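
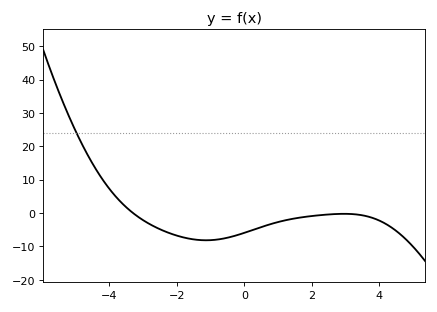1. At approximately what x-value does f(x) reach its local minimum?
-1.13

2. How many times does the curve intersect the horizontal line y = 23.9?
1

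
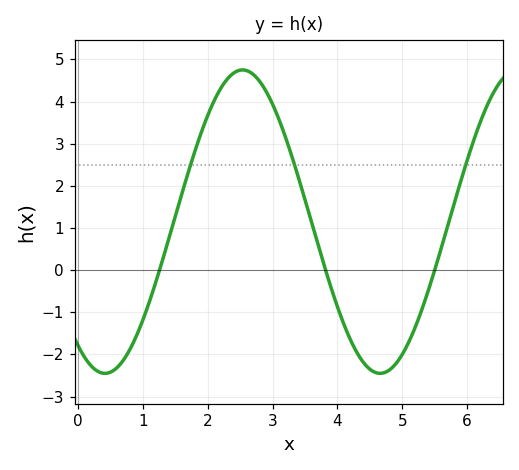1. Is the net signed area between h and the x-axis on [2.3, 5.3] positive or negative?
positive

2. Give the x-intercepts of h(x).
1.25, 3.82, 5.5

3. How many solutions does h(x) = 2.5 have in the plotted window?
3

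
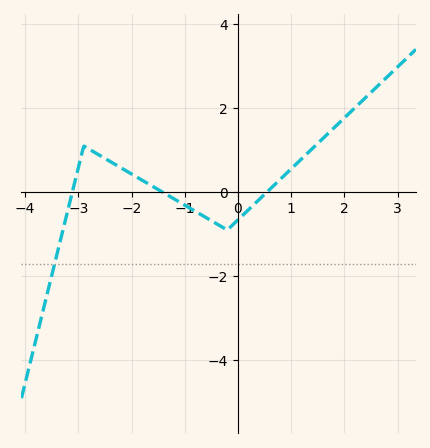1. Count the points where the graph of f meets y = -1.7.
1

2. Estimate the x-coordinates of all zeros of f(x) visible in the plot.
-3.11, -1.41, 0.542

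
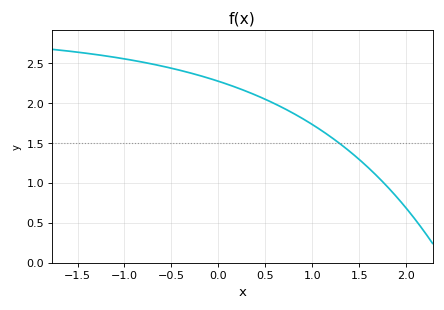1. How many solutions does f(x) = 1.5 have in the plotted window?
1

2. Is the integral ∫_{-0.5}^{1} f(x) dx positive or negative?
positive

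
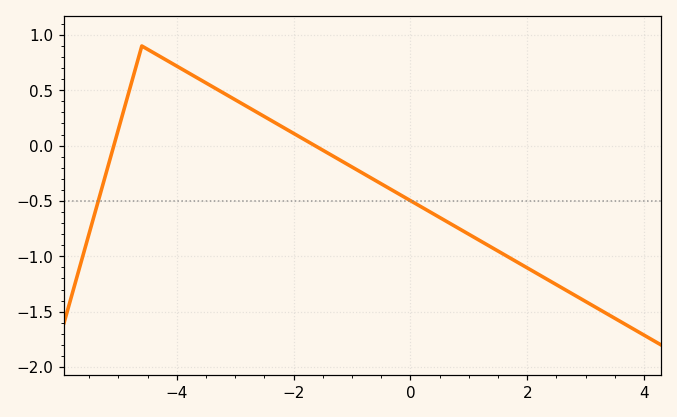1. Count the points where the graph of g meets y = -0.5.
2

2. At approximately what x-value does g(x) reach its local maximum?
-4.6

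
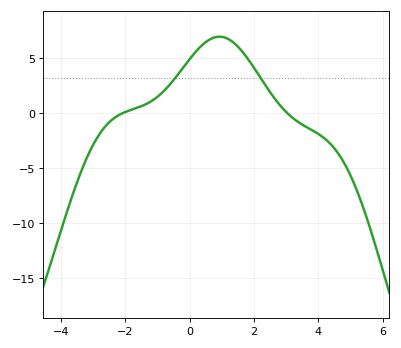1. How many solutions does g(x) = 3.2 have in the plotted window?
2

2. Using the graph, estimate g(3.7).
-1.5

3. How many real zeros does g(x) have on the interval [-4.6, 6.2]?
2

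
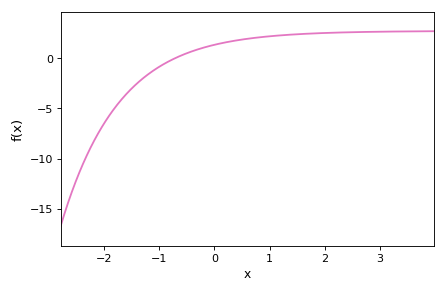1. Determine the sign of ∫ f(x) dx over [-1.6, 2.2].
positive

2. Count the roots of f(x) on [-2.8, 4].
1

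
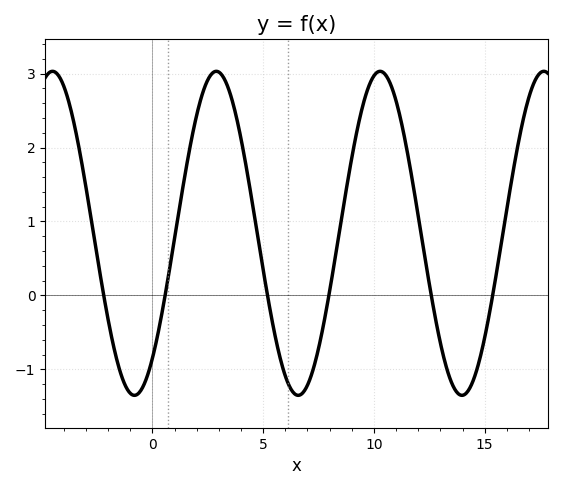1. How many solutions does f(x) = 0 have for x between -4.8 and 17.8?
6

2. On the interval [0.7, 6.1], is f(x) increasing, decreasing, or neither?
neither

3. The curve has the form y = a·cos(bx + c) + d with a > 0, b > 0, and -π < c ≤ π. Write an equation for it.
y = 2.19cos(0.85x - 2.5) + 0.84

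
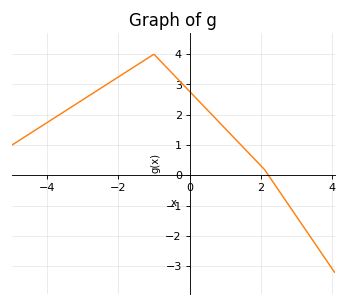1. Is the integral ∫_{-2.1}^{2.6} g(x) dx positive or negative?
positive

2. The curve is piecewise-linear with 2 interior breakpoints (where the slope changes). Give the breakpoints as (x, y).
(-1, 4); (2.1, 0.2)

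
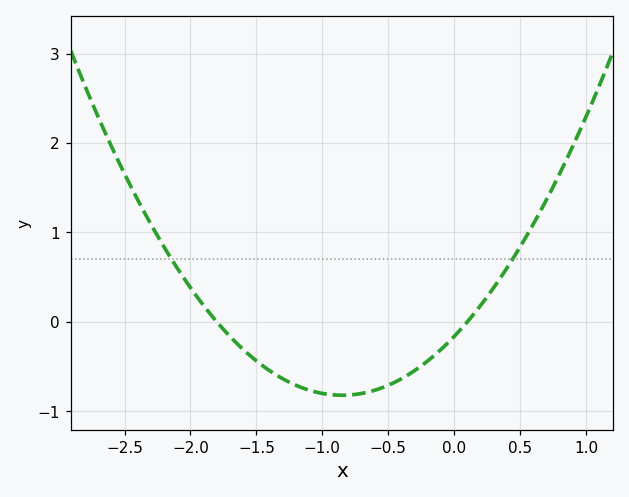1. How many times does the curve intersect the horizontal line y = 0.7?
2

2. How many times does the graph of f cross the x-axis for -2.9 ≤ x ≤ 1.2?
2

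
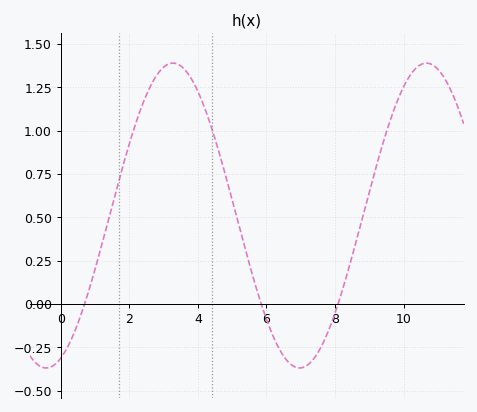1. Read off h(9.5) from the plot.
1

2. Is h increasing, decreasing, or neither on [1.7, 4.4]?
neither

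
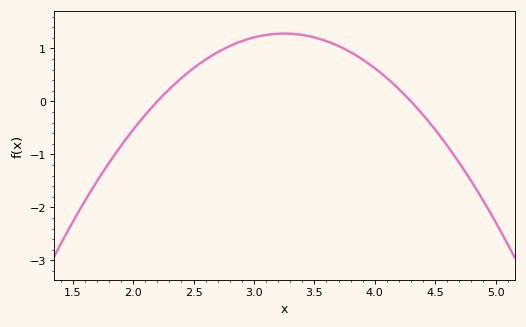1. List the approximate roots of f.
2.2, 4.3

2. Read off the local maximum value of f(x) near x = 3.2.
1.3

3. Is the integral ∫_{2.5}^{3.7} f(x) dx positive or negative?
positive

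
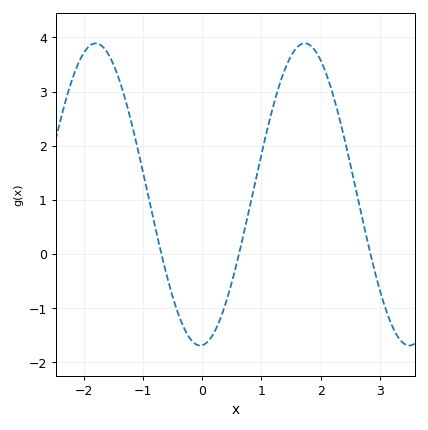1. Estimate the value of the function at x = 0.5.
-0.523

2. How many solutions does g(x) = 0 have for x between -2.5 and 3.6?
3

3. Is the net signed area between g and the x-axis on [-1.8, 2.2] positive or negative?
positive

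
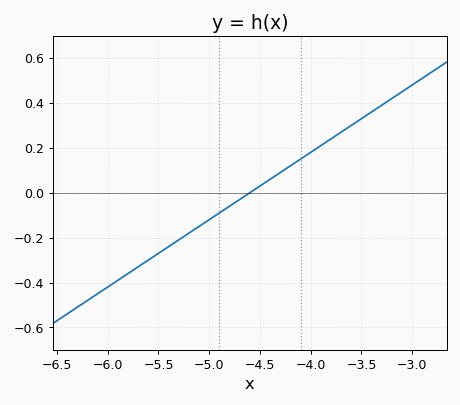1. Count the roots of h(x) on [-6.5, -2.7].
1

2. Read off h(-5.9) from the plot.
-0.39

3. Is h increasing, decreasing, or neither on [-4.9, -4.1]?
increasing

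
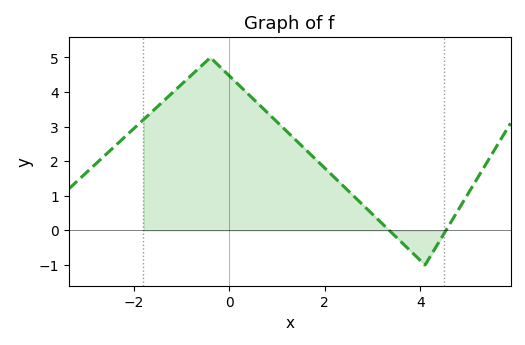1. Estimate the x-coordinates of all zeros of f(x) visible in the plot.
3.4, 4.6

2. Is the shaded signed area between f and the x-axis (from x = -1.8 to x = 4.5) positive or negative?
positive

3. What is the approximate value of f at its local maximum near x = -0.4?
5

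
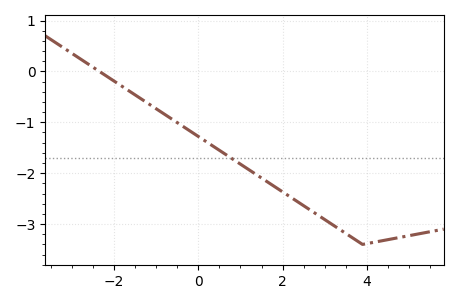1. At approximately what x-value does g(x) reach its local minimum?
4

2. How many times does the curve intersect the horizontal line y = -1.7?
1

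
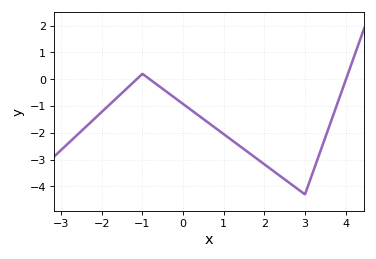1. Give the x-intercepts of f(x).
-1.2, -0.8, 4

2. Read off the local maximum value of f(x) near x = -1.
0.2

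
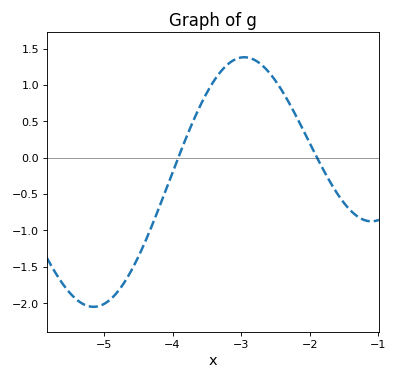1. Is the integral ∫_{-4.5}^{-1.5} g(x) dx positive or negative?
positive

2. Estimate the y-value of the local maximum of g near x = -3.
1.4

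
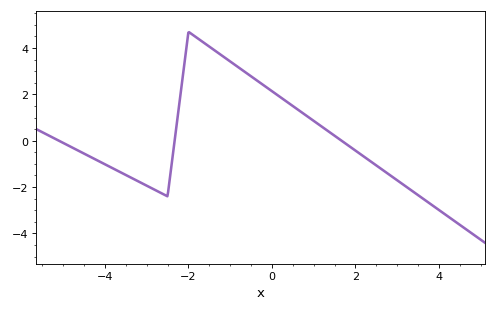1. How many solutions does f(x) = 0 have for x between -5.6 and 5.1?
3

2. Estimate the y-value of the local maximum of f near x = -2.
4.7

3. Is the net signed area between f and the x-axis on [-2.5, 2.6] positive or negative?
positive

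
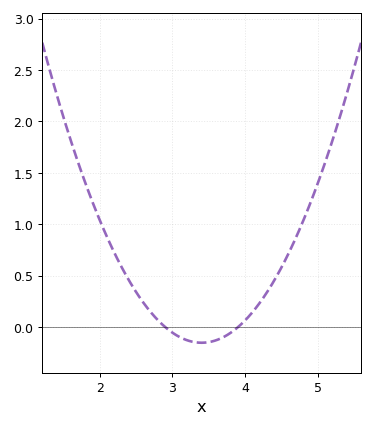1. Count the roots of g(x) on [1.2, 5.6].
2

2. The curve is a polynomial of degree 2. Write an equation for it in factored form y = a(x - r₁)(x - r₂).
y = 0.61(x - 2.9)(x - 3.9)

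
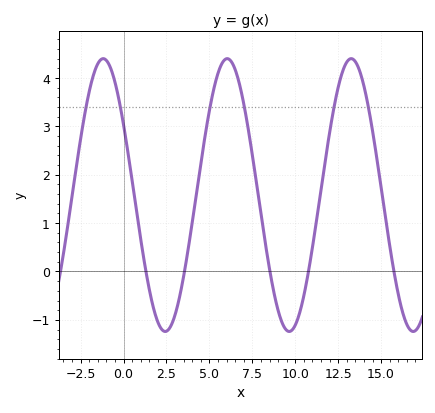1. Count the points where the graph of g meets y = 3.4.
6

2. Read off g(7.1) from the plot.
3.28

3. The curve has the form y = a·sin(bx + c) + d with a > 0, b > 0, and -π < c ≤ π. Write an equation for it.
y = 2.82sin(0.87x + 2.6) + 1.58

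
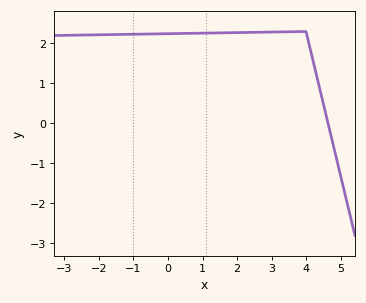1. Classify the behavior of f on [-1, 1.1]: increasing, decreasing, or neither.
increasing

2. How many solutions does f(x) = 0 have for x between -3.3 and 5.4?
1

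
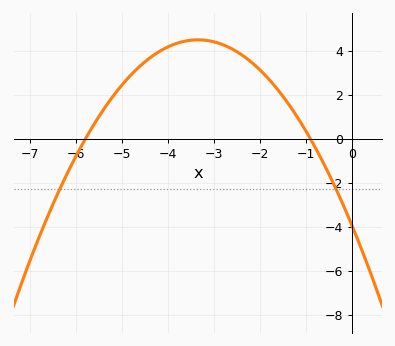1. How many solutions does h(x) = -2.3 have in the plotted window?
2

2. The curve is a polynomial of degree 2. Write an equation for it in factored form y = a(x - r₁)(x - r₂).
y = -0.75(x + 5.8)(x + 0.9)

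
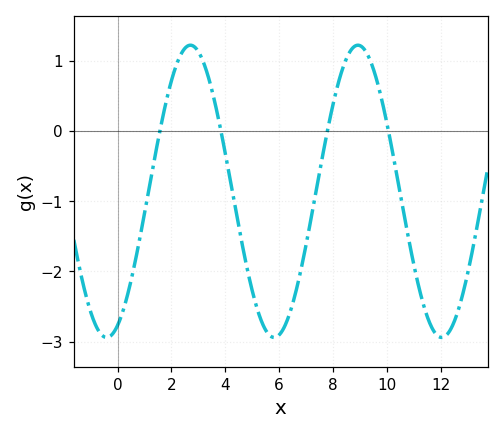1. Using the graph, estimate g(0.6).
-2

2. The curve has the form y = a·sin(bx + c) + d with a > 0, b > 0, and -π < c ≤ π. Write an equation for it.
y = 2.08sin(1x - 1.2) - 0.86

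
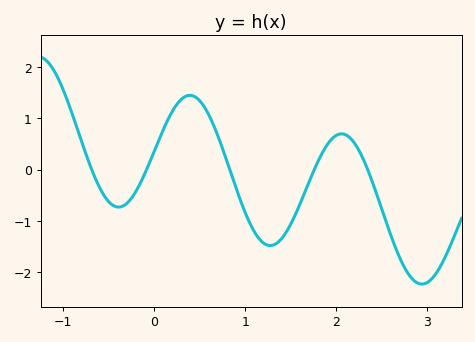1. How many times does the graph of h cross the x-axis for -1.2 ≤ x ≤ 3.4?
5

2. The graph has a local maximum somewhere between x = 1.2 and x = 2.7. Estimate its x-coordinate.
2.1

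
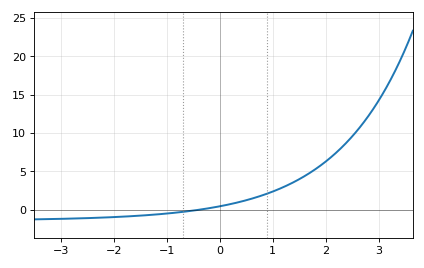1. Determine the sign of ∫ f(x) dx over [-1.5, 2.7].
positive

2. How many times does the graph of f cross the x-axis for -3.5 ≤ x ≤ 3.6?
1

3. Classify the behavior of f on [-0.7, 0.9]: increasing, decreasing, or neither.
increasing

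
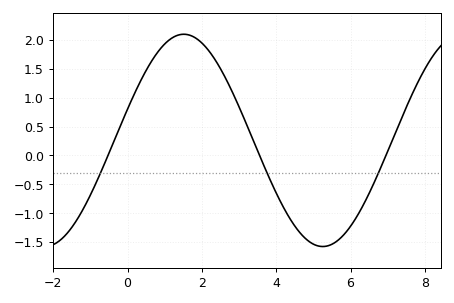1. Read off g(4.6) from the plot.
-1.31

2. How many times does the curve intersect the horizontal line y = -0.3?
3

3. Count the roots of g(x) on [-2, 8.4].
3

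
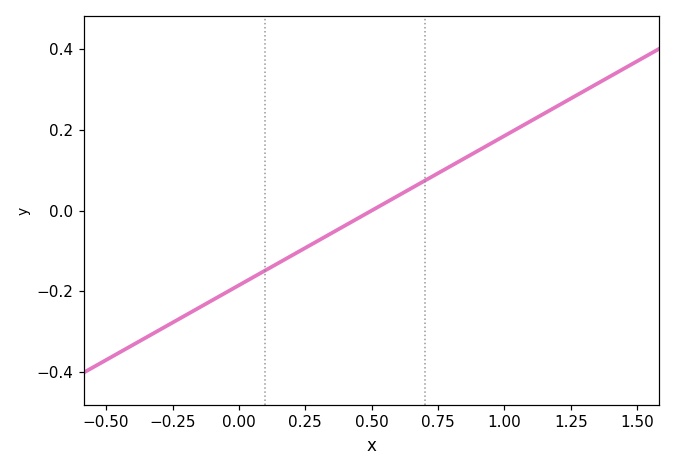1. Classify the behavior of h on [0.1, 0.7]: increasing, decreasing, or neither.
increasing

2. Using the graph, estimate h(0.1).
-0.148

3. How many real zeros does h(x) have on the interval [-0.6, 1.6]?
1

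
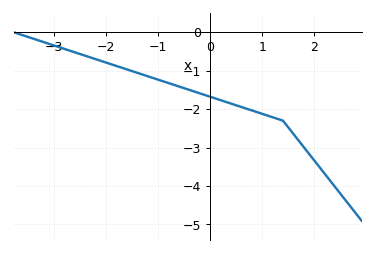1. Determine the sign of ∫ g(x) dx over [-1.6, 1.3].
negative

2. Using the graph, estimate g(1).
-2.12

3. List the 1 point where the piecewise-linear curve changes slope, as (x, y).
(1.4, -2.3)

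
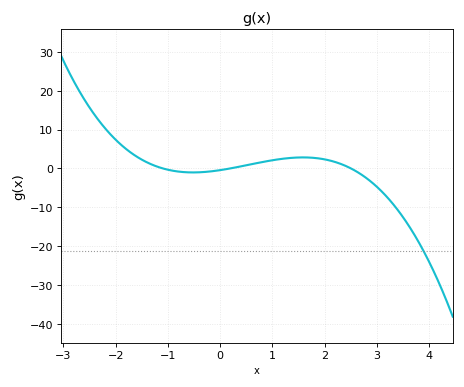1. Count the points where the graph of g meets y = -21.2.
1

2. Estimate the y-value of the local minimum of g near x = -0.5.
-1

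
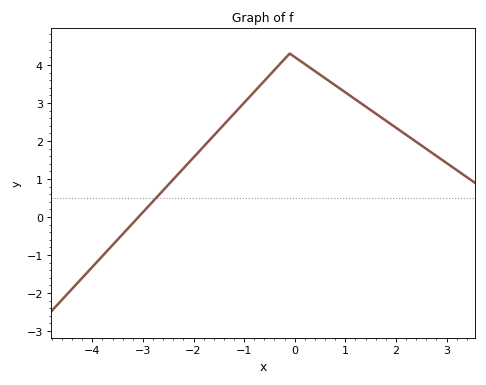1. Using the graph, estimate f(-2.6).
0.7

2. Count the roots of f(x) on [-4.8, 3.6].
1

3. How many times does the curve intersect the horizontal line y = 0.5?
1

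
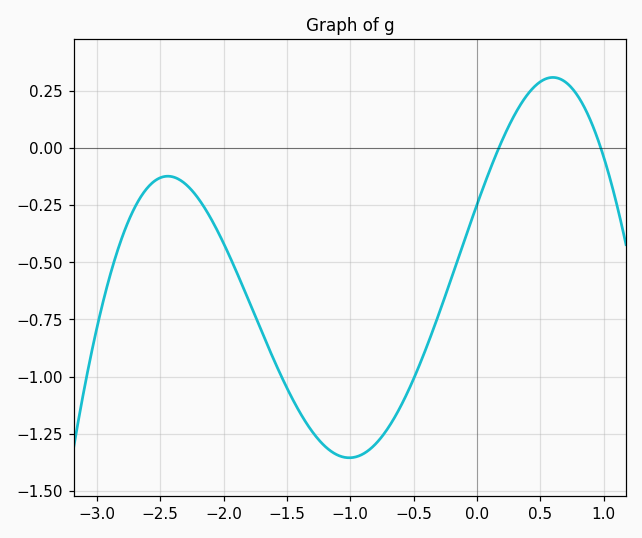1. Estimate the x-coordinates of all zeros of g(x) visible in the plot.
0.172, 0.976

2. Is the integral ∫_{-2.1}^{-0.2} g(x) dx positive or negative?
negative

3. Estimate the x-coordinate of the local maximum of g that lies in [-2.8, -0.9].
-2.44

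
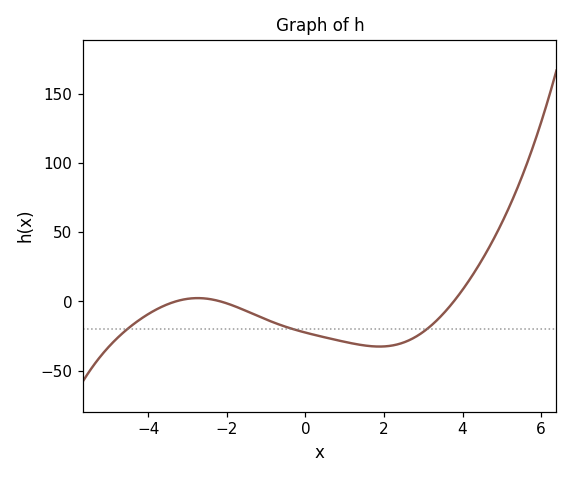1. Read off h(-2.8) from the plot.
2.4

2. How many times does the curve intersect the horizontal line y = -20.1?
3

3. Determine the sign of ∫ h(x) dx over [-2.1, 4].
negative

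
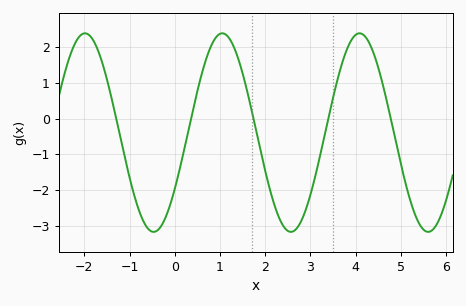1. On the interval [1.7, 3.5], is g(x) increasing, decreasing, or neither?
neither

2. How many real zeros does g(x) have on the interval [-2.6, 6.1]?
5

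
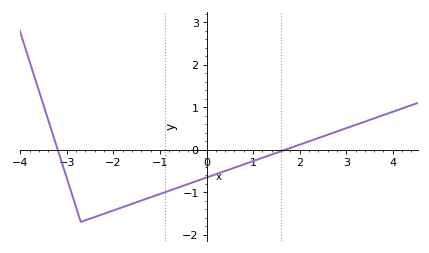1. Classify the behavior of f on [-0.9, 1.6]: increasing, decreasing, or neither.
increasing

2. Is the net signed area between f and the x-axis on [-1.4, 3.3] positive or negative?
negative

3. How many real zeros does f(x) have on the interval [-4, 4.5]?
2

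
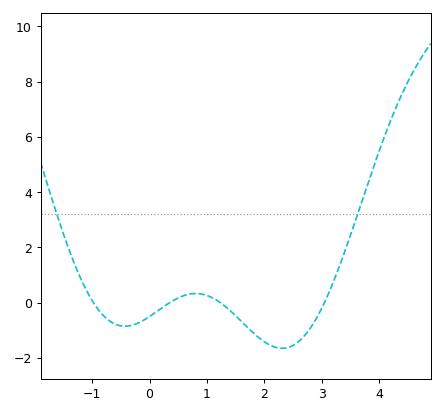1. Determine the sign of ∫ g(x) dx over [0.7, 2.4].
negative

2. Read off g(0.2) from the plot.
-0.2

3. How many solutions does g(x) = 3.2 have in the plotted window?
2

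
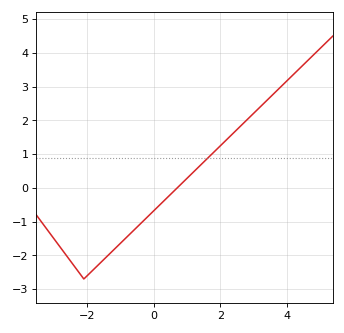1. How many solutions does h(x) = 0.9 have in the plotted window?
1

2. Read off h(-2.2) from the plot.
-2.57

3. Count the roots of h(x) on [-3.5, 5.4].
1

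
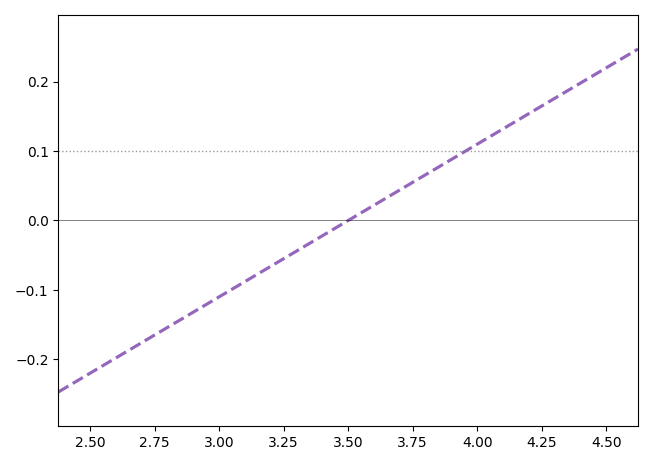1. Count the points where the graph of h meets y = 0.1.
1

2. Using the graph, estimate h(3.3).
-0.04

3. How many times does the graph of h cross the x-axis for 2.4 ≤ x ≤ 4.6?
1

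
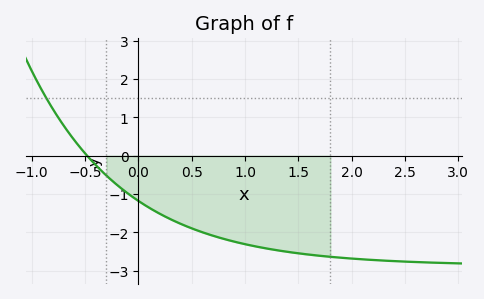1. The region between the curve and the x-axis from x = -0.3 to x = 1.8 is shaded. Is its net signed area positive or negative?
negative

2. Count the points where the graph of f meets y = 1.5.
1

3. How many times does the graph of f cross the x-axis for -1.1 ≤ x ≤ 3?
1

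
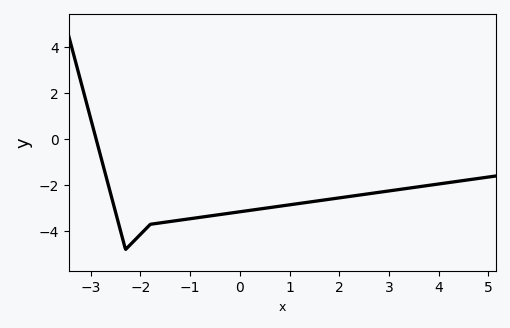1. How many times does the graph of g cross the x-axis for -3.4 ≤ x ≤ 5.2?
1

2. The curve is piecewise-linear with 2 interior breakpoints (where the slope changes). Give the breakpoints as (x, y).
(-2.3, -4.8); (-1.8, -3.7)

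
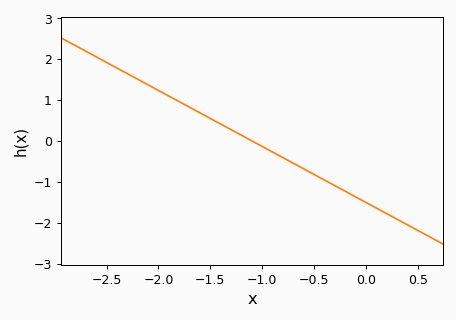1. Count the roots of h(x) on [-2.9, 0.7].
1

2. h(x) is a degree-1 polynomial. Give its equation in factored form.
y = -1.37(x + 1.1)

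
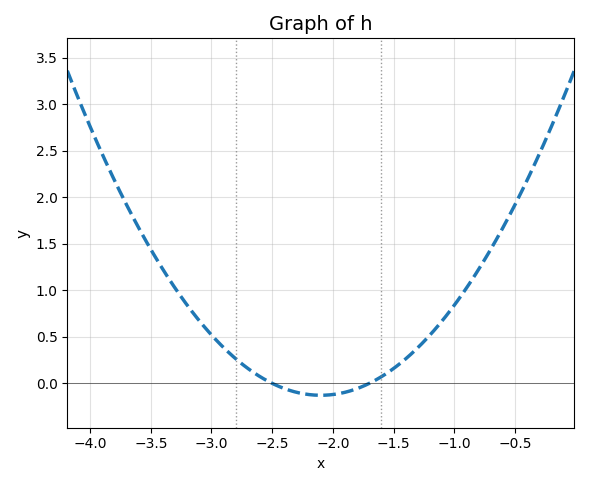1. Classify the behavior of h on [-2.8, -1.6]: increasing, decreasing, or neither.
neither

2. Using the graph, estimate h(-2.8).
0.25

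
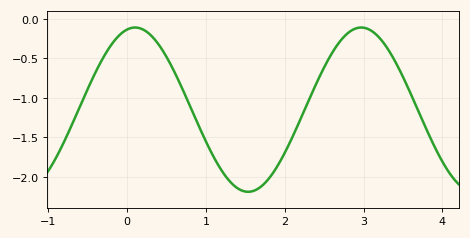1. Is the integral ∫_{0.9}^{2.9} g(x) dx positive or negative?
negative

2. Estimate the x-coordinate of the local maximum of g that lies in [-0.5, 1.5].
0.1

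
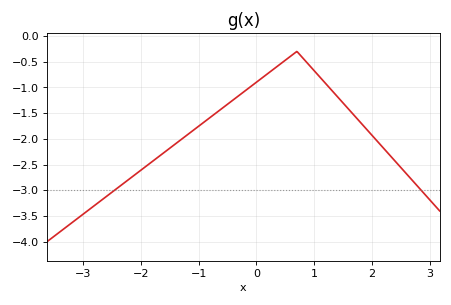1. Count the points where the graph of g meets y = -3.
2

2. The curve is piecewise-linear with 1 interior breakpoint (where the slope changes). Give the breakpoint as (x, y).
(0.7, -0.3)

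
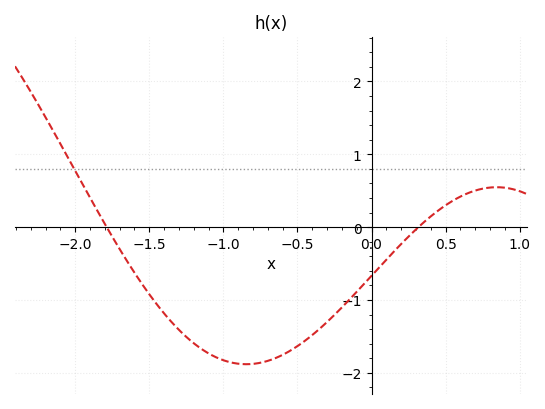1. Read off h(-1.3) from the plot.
-1.41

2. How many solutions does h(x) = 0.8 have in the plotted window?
1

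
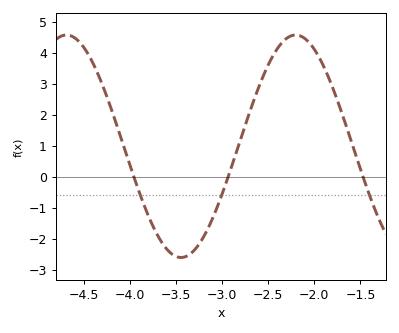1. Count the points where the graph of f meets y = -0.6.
3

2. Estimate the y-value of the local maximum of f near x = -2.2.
4.6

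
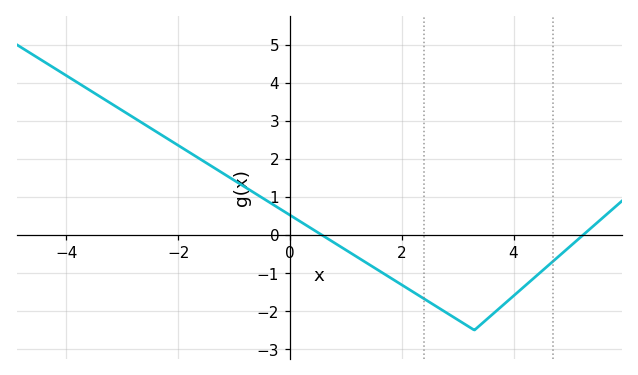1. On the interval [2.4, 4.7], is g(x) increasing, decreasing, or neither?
neither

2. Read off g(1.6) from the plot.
-0.944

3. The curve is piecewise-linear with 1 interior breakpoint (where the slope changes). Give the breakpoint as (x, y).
(3.3, -2.5)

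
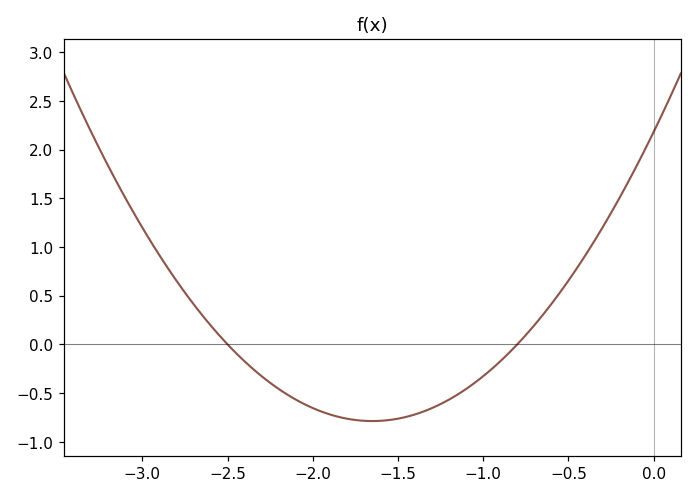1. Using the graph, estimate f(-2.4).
-0.174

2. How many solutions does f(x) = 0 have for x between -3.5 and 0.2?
2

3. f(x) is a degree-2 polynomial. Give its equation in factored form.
y = 1.09(x + 2.5)(x + 0.8)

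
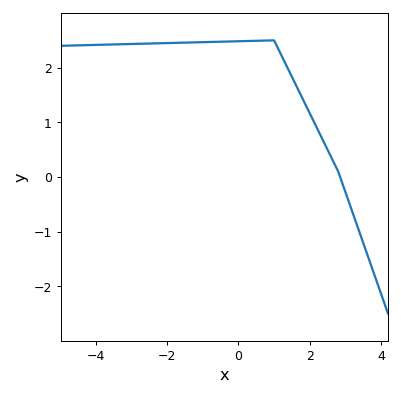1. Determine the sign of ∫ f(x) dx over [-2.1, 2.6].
positive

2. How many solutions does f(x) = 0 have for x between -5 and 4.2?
1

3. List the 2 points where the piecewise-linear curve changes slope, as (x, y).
(1, 2.5); (2.8, 0.1)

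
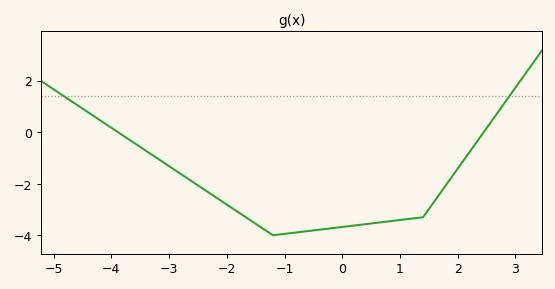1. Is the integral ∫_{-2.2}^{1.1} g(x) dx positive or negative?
negative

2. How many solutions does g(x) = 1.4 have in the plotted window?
2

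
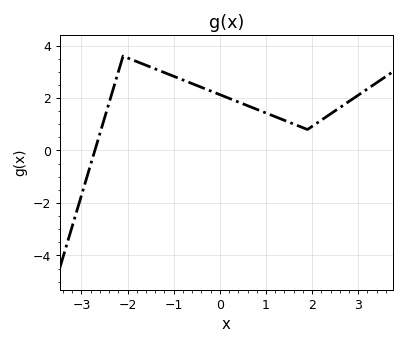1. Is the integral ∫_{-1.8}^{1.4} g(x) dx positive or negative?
positive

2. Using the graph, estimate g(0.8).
1.6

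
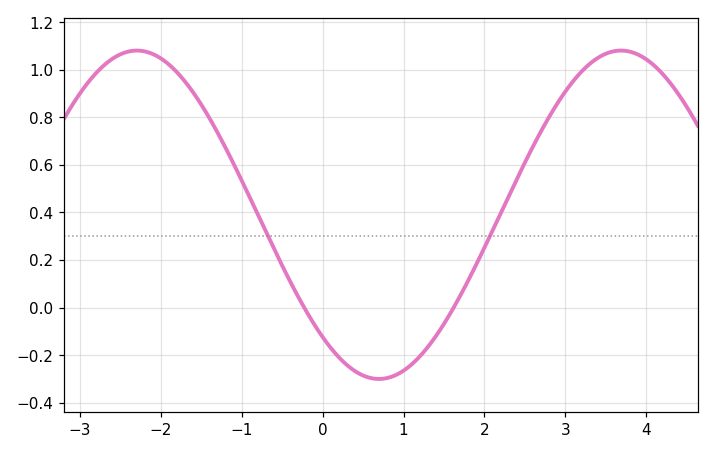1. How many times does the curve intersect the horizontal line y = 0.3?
2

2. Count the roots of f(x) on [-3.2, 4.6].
2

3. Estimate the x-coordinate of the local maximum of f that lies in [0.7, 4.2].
3.6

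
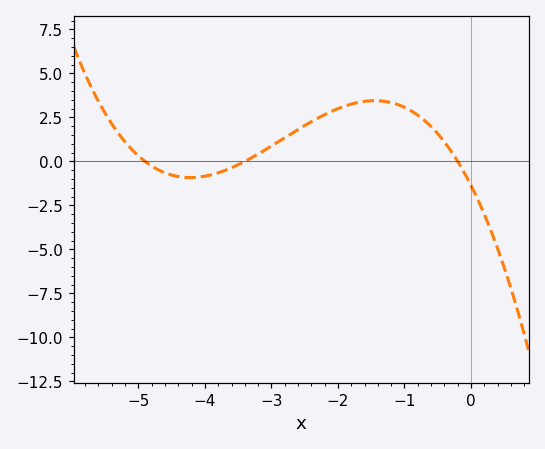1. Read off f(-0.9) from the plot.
2.8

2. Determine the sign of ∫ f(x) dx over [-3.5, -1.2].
positive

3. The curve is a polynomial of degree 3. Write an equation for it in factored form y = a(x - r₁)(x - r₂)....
y = -0.41(x + 4.9)(x + 3.4)(x + 0.2)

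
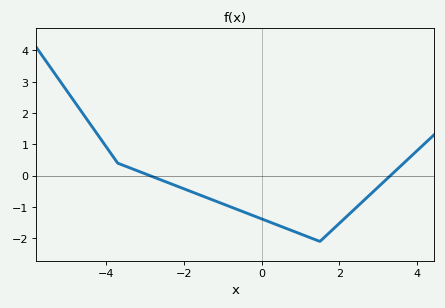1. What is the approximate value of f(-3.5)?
0.3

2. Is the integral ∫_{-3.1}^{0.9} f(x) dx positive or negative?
negative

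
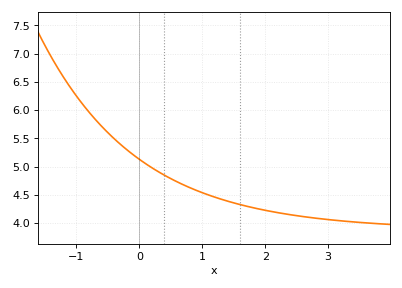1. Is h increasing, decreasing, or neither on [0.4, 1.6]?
decreasing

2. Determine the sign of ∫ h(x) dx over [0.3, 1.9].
positive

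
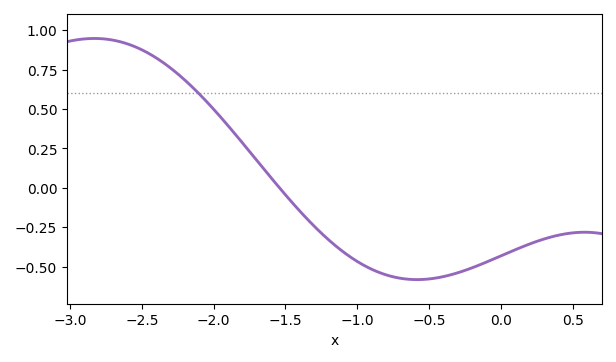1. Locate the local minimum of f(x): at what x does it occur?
-0.583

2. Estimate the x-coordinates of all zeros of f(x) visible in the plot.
-1.54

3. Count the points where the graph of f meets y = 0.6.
1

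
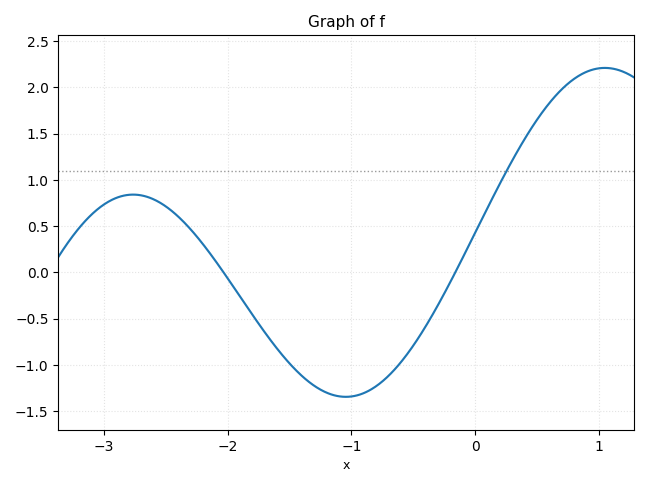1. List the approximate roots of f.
-2, -0.2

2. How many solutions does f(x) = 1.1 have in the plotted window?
1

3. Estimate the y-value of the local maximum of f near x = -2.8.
0.85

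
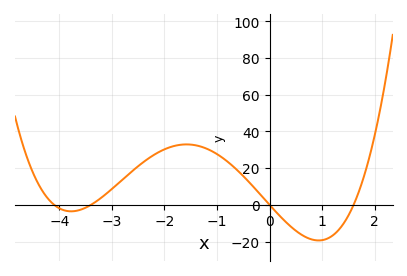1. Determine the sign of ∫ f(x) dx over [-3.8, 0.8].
positive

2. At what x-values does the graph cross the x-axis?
-4.1, -3.4, 0, 1.6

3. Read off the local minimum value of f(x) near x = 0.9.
-19.4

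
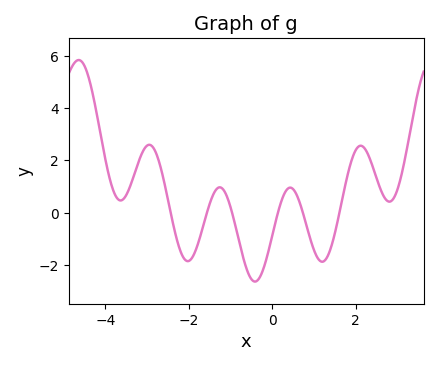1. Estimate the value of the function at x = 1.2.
-1.8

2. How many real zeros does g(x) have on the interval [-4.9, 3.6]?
6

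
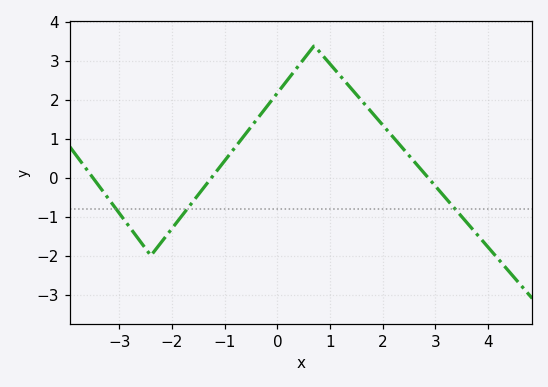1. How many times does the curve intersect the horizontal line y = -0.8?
3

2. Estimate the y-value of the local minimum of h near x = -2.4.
-2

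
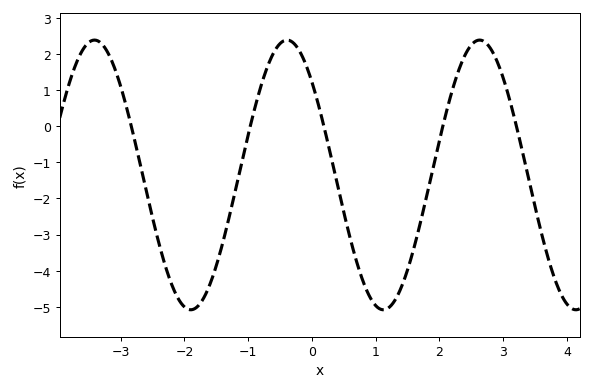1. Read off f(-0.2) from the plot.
2.09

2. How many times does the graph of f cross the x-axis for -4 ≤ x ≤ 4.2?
5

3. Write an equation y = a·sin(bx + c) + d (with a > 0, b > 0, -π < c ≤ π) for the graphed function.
y = 3.73sin(2.08x + 2.38) - 1.35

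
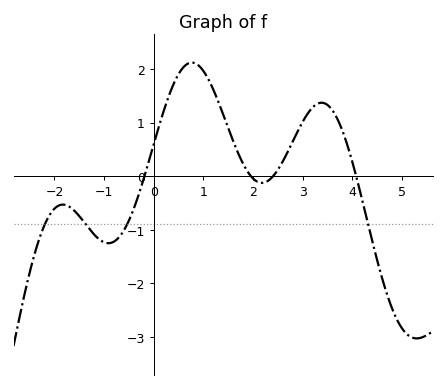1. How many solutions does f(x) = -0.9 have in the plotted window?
4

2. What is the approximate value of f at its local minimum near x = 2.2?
-0.124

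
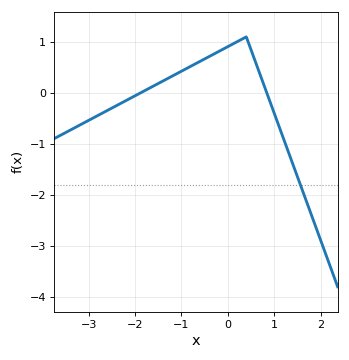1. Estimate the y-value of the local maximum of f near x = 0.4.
1.1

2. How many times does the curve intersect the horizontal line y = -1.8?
1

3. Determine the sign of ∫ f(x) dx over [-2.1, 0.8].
positive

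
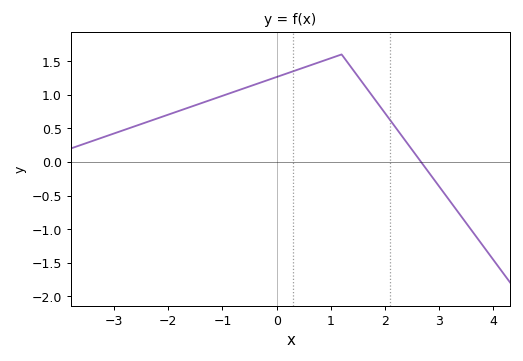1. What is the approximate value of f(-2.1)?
0.676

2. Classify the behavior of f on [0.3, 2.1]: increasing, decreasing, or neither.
neither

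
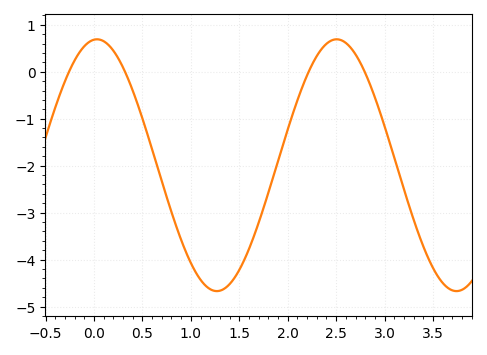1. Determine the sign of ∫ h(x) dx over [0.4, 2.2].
negative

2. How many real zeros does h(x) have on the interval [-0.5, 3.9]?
4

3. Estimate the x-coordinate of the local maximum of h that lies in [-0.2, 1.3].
0.032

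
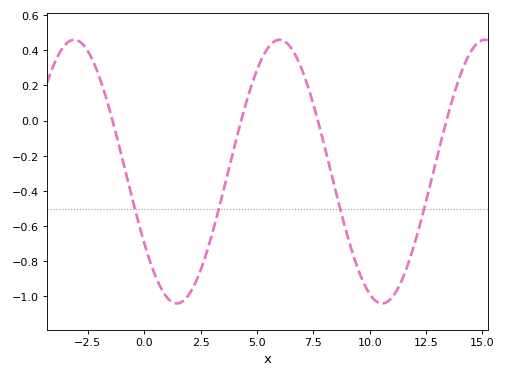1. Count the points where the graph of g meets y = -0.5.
4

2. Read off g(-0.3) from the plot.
-0.557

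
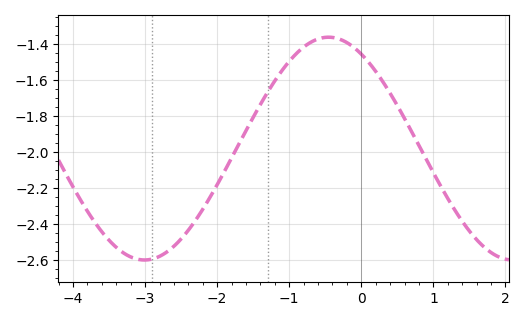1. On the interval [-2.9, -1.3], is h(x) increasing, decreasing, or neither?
increasing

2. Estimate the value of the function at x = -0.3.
-1.37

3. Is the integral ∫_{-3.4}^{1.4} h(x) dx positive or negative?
negative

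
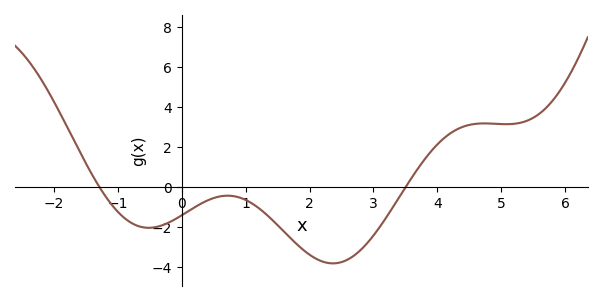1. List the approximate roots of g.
-1.2, 3.6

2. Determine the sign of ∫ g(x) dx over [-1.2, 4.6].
negative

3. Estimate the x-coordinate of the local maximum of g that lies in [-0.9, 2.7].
0.8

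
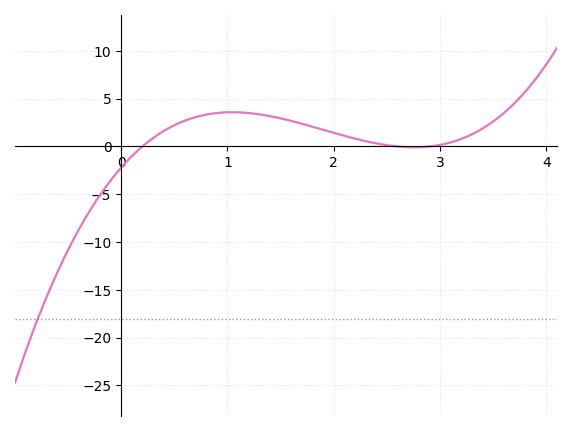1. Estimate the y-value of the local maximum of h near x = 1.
3.5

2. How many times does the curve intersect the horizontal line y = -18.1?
1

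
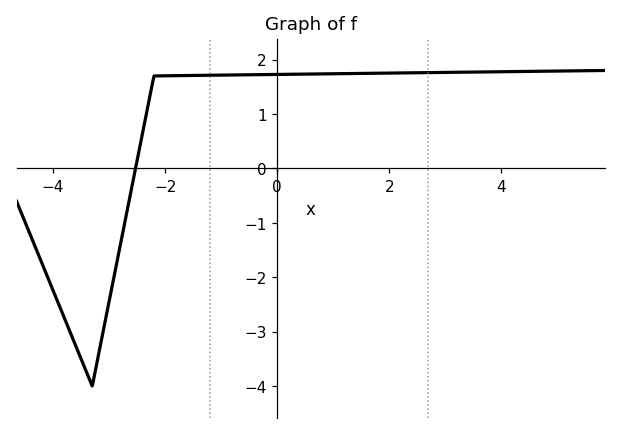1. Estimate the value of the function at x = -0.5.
1.72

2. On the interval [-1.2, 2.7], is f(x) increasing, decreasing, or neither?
increasing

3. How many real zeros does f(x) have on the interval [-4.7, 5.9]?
1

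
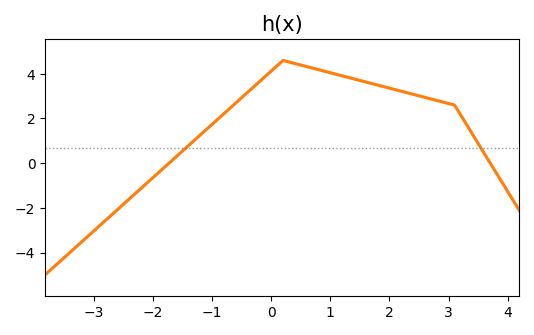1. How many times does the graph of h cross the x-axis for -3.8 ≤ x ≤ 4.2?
2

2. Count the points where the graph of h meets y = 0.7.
2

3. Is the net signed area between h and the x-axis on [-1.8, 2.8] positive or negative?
positive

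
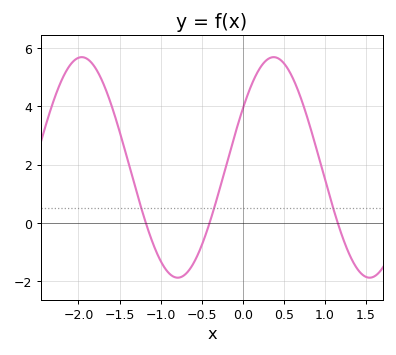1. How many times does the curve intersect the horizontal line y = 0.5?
3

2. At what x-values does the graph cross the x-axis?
-1.18, -0.403, 1.16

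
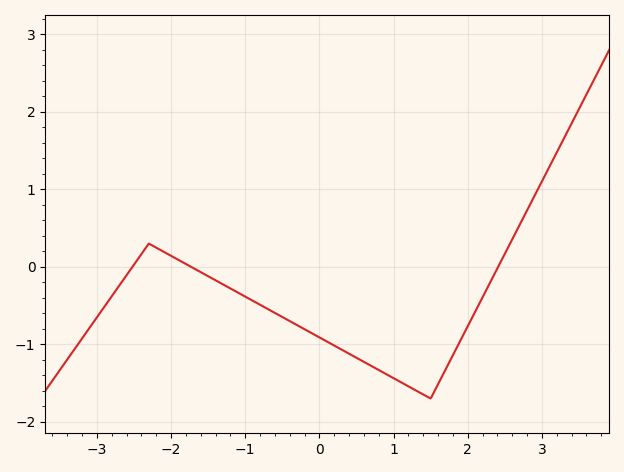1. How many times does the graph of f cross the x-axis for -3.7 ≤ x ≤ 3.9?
3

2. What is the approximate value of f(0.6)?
-1.2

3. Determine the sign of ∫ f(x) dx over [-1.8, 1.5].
negative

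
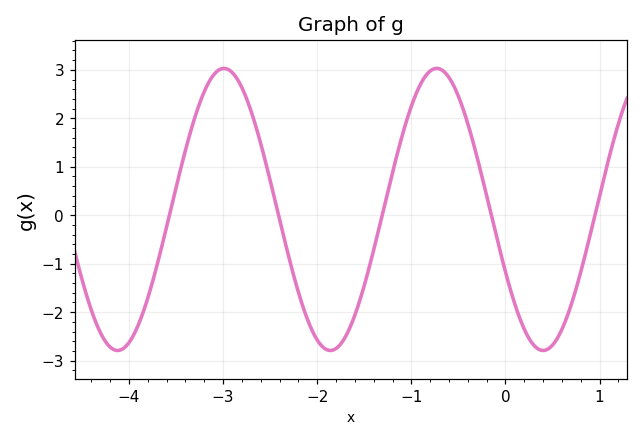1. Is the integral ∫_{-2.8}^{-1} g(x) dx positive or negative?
negative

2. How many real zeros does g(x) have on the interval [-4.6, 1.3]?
5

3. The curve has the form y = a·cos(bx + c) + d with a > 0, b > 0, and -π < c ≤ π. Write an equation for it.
y = 2.91cos(2.78x + 2.03) + 0.12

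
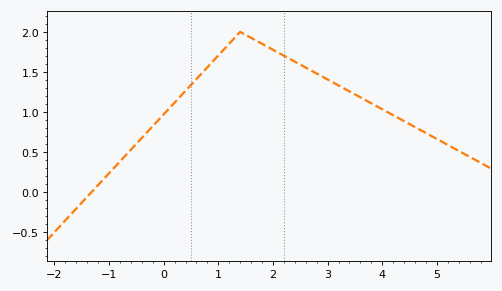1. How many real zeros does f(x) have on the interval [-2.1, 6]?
1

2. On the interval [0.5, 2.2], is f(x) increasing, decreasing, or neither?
neither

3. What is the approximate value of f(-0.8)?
0.384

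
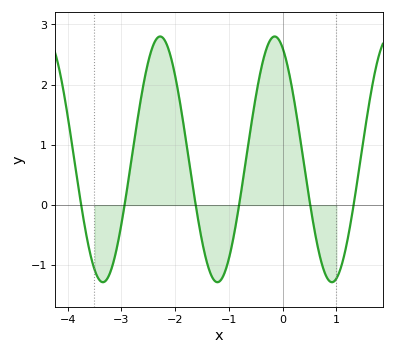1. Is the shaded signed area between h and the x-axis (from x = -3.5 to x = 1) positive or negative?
positive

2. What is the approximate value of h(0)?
2.6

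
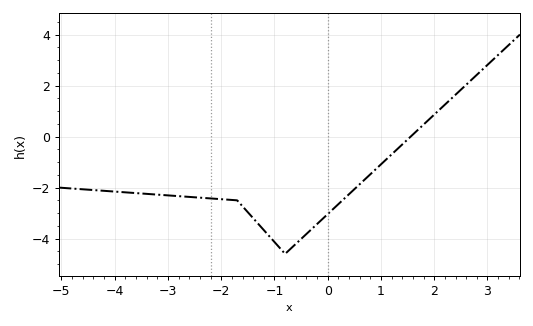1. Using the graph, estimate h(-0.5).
-4.01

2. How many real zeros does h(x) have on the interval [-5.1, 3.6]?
1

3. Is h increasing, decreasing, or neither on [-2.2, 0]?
neither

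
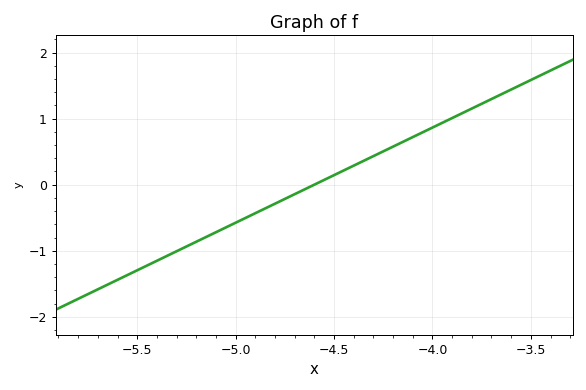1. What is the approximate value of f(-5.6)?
-1.44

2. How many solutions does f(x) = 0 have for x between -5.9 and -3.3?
1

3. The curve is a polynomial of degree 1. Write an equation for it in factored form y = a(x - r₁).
y = 1.44(x + 4.6)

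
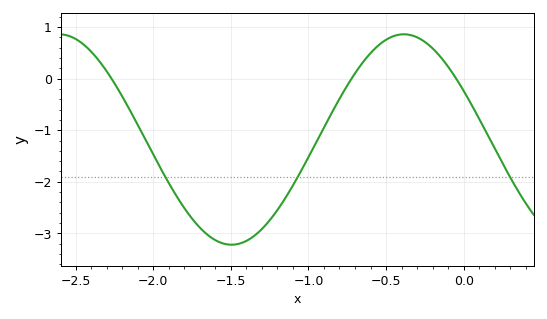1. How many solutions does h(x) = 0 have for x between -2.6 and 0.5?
3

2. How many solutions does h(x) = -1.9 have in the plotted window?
3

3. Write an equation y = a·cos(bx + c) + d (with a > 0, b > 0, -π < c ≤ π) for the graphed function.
y = 2.04cos(2.8x + 1.1) - 1.18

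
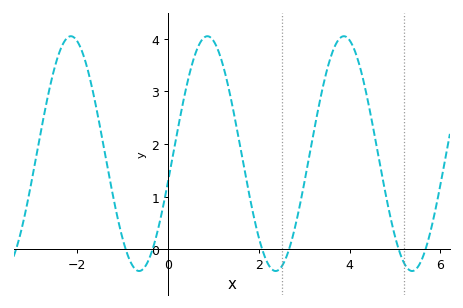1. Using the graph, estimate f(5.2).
-0.3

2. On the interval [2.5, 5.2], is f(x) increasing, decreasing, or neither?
neither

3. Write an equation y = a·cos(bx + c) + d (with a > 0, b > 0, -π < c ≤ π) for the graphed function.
y = 2.23cos(2.1x - 1.8) + 1.82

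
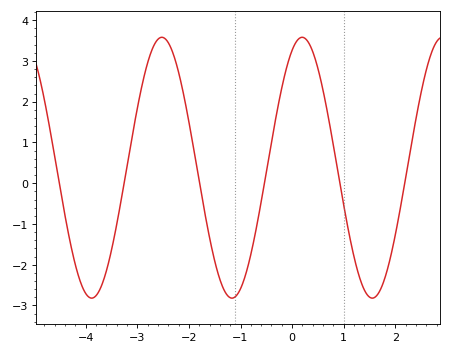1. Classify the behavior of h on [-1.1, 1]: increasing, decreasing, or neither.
neither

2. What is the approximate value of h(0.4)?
3.2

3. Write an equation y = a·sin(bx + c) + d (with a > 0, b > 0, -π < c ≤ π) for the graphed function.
y = 3.2sin(2.3x + 1.1) + 0.38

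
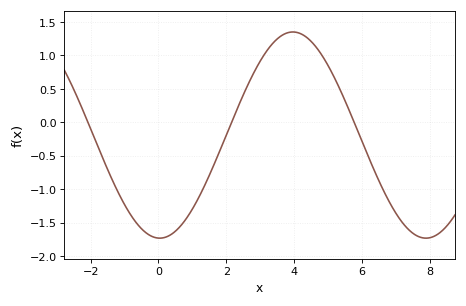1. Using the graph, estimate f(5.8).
-0.05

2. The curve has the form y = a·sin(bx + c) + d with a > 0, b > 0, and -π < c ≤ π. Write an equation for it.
y = 1.54sin(0.8x - 1.6) - 0.19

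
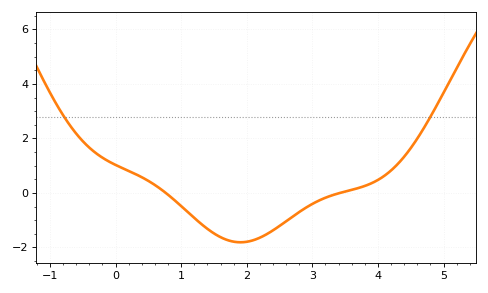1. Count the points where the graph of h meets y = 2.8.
2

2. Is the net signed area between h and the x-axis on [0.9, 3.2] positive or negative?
negative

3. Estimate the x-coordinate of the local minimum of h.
1.9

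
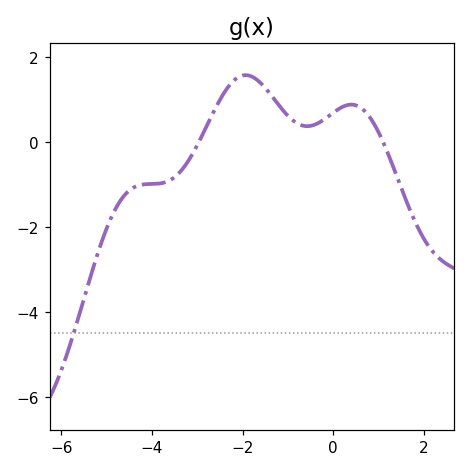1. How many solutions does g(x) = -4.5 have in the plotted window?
1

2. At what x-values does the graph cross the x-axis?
-3, 1.2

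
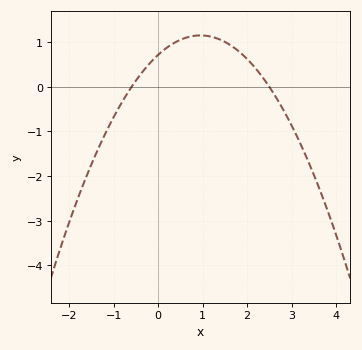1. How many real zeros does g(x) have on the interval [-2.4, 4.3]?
2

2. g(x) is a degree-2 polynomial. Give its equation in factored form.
y = -0.48(x + 0.6)(x - 2.5)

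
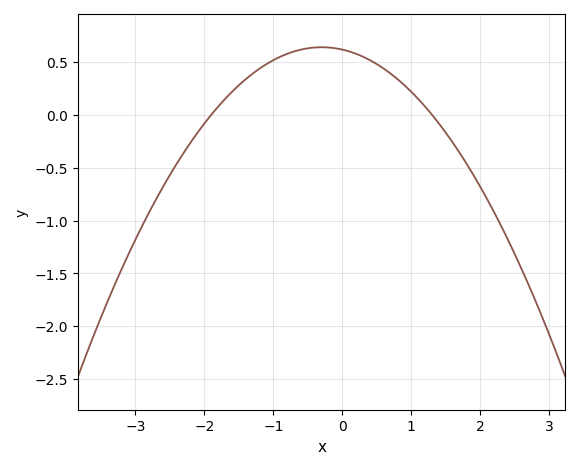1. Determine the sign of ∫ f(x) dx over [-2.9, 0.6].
positive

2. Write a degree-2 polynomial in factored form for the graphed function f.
y = -0.25(x + 1.9)(x - 1.3)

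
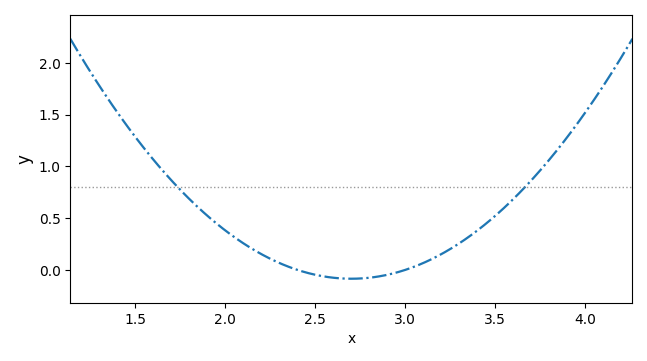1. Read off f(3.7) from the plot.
0.85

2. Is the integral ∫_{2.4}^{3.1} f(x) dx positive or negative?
negative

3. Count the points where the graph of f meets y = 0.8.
2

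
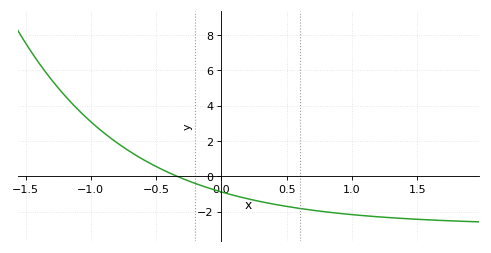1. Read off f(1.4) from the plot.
-2.4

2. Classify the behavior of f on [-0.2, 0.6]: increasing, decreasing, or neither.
decreasing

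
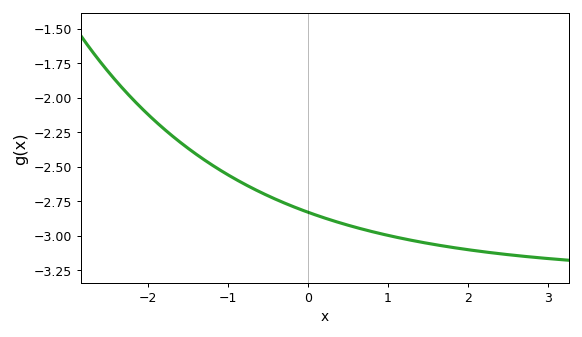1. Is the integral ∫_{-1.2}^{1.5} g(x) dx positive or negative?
negative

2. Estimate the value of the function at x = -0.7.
-2.65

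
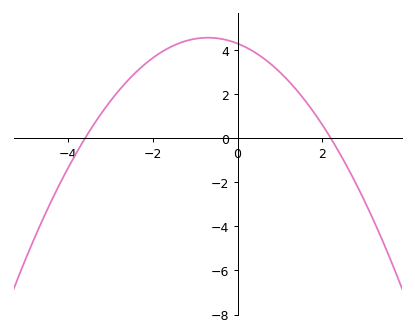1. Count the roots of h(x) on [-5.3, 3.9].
2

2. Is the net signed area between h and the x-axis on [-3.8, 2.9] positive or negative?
positive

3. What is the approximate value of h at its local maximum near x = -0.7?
4.6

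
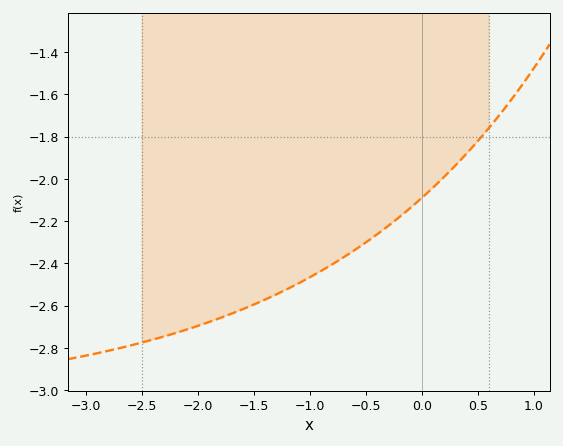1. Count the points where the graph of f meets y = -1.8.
1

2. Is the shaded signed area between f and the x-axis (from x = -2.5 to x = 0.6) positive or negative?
negative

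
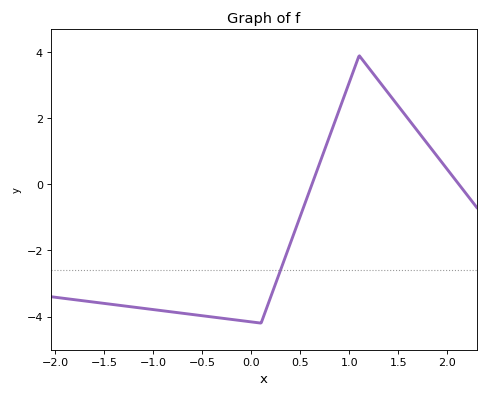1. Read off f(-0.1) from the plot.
-4.2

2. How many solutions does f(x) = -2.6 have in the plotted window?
1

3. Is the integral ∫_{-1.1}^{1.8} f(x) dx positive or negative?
negative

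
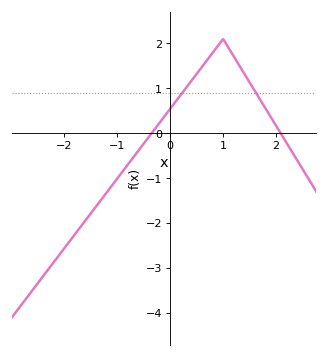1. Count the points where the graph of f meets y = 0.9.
2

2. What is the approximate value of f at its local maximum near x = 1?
2.1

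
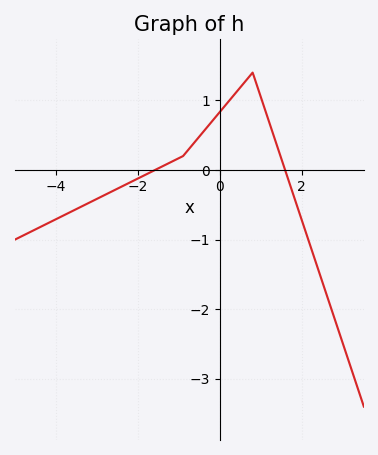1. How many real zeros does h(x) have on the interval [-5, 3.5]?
2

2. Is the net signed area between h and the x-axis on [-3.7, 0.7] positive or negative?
positive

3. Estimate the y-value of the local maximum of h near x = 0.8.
1.4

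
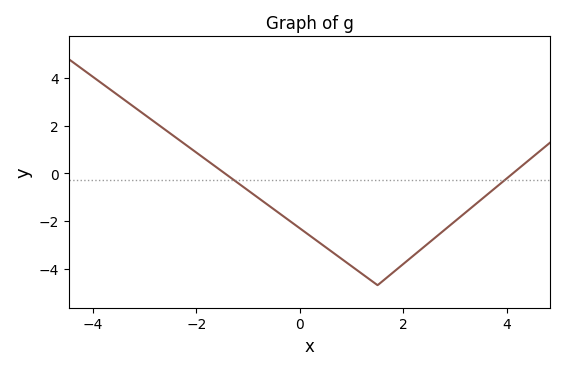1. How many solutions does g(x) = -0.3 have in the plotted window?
2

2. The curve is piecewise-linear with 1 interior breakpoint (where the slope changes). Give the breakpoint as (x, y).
(1.5, -4.7)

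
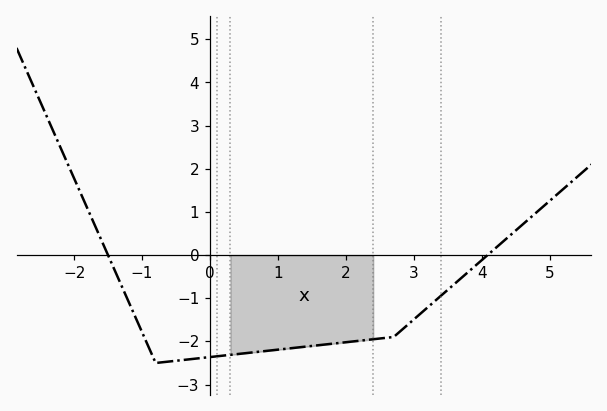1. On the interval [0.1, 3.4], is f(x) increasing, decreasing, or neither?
increasing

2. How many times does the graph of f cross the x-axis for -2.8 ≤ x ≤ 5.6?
2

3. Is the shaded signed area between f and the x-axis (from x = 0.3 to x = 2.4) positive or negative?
negative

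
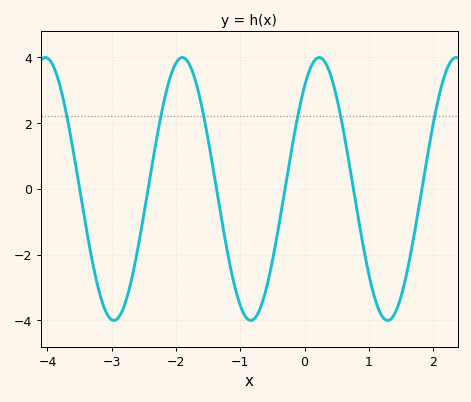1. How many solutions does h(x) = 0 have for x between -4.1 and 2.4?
6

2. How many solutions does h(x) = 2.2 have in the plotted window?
6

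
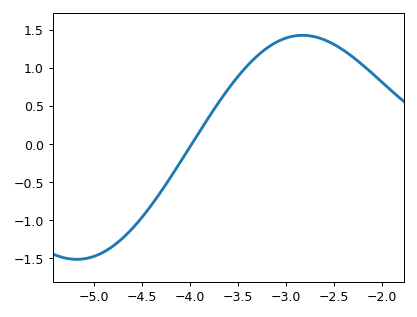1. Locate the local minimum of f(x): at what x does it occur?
-5.2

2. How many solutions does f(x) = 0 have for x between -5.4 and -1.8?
1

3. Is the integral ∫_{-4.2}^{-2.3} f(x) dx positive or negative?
positive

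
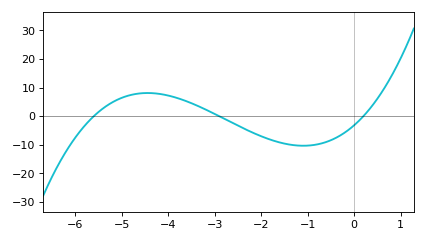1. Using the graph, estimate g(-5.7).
-2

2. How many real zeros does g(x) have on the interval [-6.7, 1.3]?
3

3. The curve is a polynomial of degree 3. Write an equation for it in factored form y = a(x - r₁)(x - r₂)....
y = 0.98(x + 5.6)(x + 2.9)(x - 0.2)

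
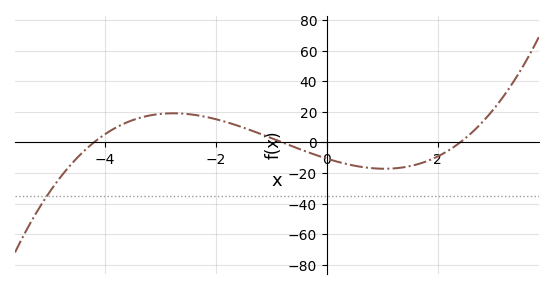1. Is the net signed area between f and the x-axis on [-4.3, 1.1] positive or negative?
positive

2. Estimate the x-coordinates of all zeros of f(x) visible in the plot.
-4.2, -0.8, 2.4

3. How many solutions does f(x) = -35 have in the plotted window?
1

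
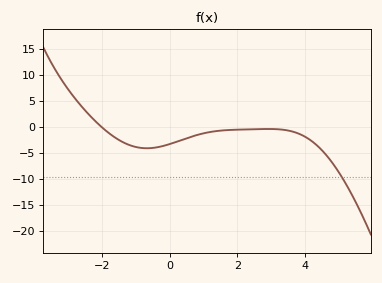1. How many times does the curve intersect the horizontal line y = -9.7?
1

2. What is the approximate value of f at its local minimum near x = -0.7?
-4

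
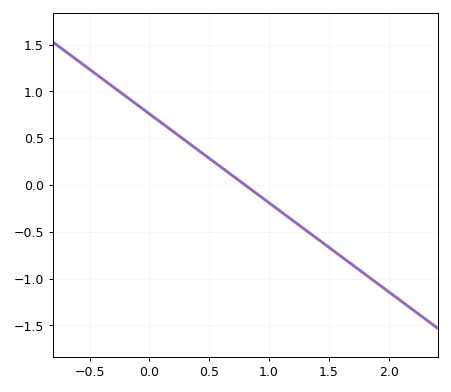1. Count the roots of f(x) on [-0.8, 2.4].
1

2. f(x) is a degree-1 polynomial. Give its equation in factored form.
y = -0.95(x - 0.8)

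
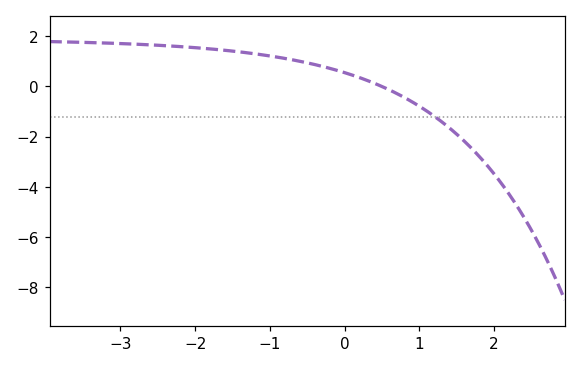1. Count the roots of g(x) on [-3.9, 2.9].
1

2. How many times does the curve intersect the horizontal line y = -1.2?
1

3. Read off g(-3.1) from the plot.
1.72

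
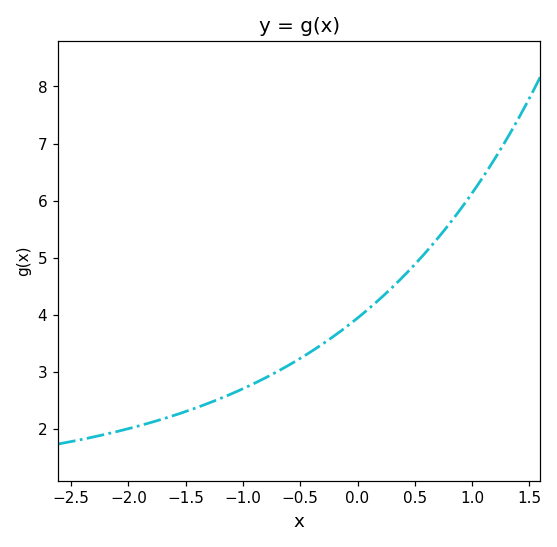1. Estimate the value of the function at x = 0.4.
4.67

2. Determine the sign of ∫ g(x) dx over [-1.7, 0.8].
positive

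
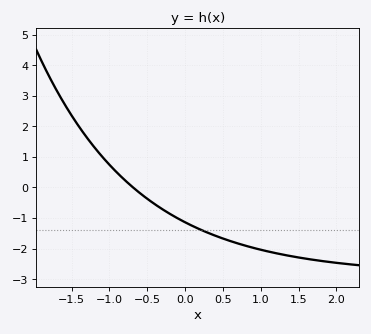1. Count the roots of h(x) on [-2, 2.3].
1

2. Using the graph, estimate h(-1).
0.745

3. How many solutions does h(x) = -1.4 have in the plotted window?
1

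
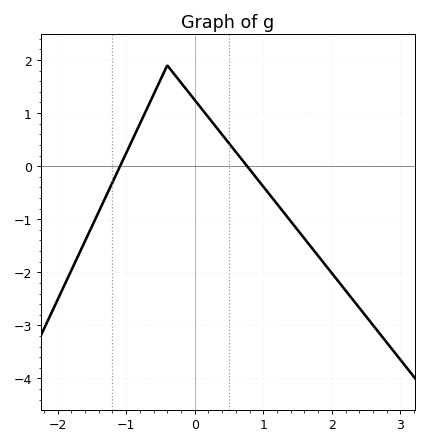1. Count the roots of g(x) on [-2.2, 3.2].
2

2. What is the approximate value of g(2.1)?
-2.2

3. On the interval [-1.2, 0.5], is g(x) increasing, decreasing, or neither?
neither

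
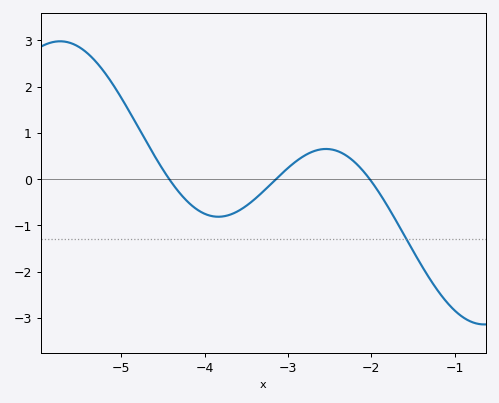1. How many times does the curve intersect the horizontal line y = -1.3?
1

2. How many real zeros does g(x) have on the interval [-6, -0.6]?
3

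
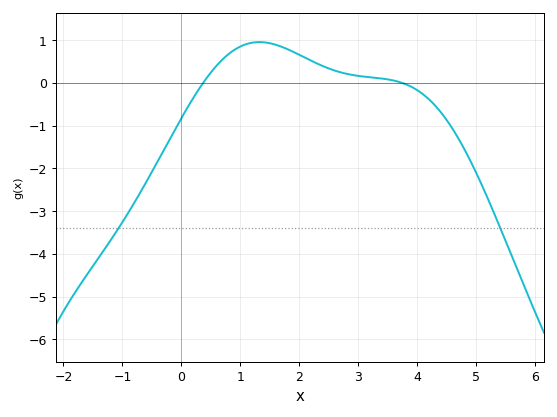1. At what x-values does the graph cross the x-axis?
0.4, 3.8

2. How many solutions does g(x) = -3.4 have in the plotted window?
2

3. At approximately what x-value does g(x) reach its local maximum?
1.4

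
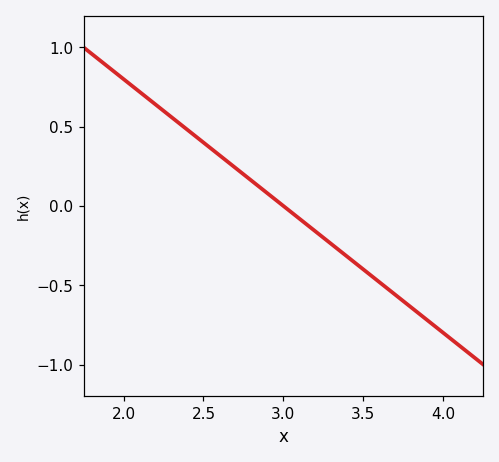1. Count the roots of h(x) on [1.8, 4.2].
1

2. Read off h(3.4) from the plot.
-0.32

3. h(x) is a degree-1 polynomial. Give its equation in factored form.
y = -0.8(x - 3)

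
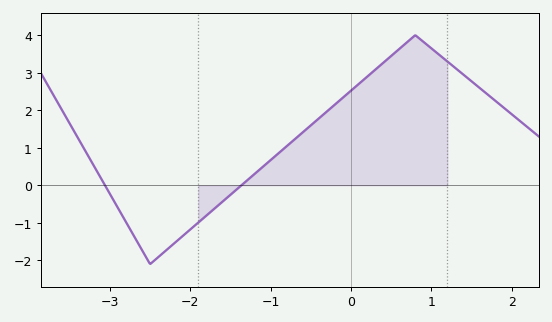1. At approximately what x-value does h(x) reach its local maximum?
0.801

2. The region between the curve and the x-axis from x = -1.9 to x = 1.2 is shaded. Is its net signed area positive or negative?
positive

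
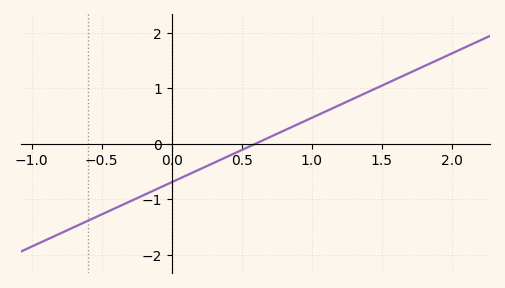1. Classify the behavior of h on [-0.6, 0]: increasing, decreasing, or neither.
increasing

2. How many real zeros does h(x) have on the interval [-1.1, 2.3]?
1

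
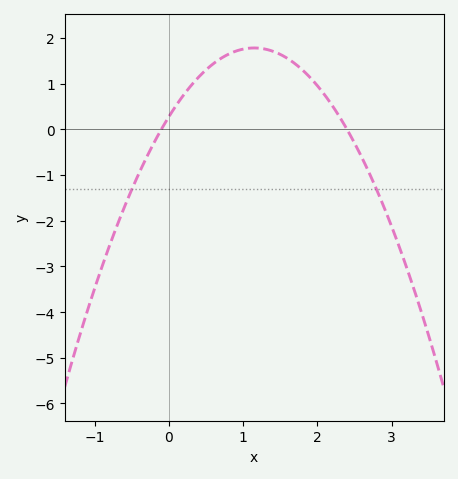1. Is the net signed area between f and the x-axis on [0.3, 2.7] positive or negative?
positive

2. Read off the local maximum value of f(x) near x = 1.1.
1.78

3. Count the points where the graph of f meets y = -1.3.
2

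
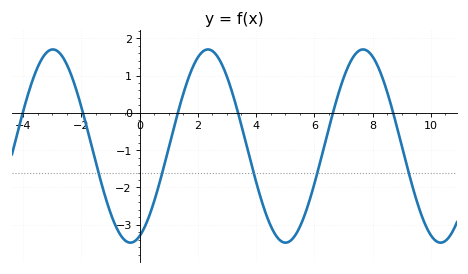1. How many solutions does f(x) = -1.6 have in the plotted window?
5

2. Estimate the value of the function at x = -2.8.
1.64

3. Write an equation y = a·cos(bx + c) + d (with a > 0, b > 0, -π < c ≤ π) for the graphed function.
y = 2.59cos(1.18x - 2.77) - 0.89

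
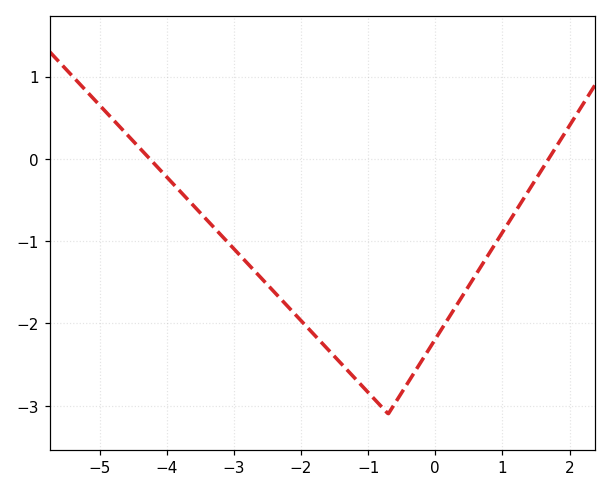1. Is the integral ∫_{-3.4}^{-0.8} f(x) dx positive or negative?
negative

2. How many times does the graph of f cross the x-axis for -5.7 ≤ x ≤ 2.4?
2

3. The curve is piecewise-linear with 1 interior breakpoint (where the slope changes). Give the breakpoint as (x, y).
(-0.7, -3.1)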